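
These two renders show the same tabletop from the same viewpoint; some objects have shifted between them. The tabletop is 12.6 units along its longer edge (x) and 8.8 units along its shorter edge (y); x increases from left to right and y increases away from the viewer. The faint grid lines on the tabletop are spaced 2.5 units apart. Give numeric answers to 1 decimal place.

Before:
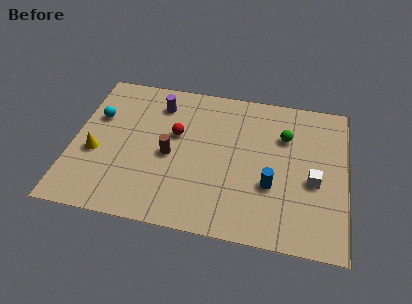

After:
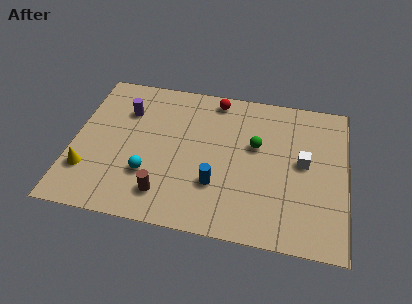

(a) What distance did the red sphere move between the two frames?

3.0

The red sphere moved from about (4.7, 5.3) to (6.4, 7.8), a distance of √(1.7² + 2.5²) ≈ 3.0.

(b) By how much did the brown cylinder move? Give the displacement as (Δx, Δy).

(-0.1, -2.3)

The brown cylinder was at about (4.5, 4.0) and moved to about (4.4, 1.7).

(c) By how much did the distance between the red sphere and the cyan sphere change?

+2.1

They were about 3.7 units apart before and 5.8 after — 2.1 units further apart.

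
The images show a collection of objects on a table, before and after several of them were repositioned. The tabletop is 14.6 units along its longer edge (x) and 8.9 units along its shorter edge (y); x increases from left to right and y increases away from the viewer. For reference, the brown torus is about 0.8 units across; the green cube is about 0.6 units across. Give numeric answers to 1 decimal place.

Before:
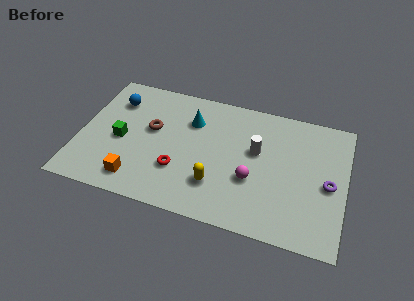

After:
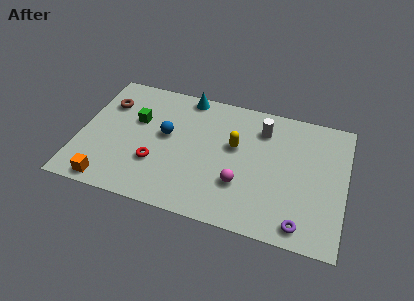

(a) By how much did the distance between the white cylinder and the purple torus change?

+2.1

They were about 4.2 units apart before and 6.3 after — 2.1 units further apart.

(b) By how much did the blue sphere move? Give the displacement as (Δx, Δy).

(3.0, -1.7)

The blue sphere was at about (1.7, 6.7) and moved to about (4.7, 5.0).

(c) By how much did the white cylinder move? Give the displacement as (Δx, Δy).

(0.2, 1.6)

The white cylinder was at about (9.7, 5.3) and moved to about (9.9, 6.9).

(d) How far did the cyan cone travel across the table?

1.7

From (6.0, 6.4) to (5.6, 8.1), the cyan cone covered √(0.4² + 1.7²) ≈ 1.7 units.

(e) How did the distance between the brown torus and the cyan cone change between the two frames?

+2.2

They were about 2.4 units apart before and 4.6 after — 2.2 units further apart.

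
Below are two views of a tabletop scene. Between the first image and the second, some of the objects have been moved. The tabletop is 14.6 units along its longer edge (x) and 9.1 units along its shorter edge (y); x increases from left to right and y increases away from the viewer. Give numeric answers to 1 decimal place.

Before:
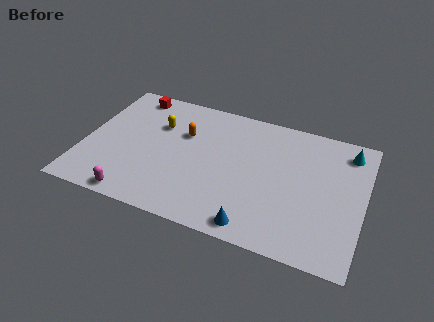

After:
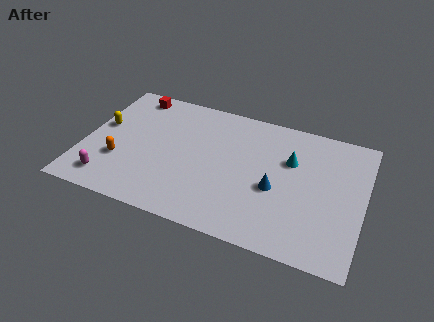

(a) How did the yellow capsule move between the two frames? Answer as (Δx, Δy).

(-2.9, -1.0)

The yellow capsule started near (3.7, 6.2) and ended near (0.8, 5.2).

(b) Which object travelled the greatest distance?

the orange capsule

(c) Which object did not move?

the red cube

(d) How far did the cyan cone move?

3.3

From (13.6, 7.6) to (10.7, 6.0), the cyan cone covered √(2.9² + 1.6²) ≈ 3.3 units.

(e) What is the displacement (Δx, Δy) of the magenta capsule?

(-1.5, 0.7)

The magenta capsule started near (3.1, 0.8) and ended near (1.6, 1.5).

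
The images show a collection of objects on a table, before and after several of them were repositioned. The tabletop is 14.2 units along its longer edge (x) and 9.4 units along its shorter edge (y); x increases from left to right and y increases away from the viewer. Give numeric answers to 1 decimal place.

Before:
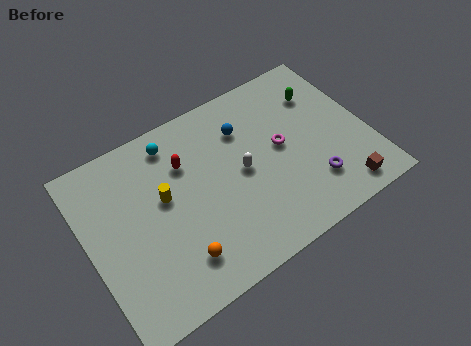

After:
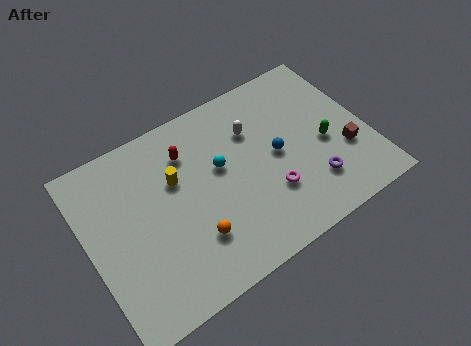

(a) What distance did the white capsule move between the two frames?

2.1

The white capsule moved from about (7.8, 4.7) to (8.7, 6.6), a distance of √(0.9² + 1.9²) ≈ 2.1.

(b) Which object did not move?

the purple torus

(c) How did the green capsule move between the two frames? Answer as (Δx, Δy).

(-0.3, -2.8)

The green capsule started near (12.3, 6.9) and ended near (12.0, 4.1).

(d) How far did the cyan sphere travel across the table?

3.2

The cyan sphere moved from about (4.8, 8.0) to (6.8, 5.5), a distance of √(2.0² + 2.5²) ≈ 3.2.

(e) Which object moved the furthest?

the cyan sphere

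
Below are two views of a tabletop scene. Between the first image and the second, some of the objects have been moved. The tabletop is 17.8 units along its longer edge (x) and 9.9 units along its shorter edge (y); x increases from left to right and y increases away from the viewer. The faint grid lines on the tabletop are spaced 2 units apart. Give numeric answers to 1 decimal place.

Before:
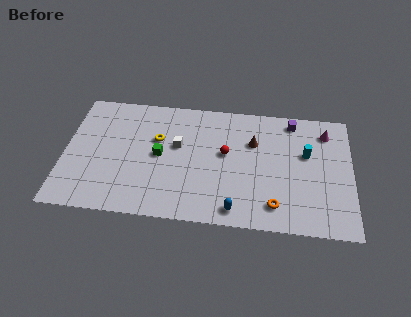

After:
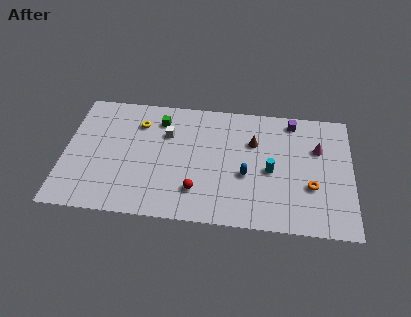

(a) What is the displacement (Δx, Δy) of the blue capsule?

(0.6, 2.8)

From the two frames, the blue capsule sits at roughly (10.7, 1.2) before and (11.3, 4.0) after.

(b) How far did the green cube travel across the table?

2.9

From (5.9, 5.0) to (5.8, 7.9), the green cube covered √(0.1² + 2.9²) ≈ 2.9 units.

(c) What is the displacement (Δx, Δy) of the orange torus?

(2.2, 1.7)

The orange torus started near (13.1, 1.8) and ended near (15.3, 3.5).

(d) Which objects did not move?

the brown cone and the purple cube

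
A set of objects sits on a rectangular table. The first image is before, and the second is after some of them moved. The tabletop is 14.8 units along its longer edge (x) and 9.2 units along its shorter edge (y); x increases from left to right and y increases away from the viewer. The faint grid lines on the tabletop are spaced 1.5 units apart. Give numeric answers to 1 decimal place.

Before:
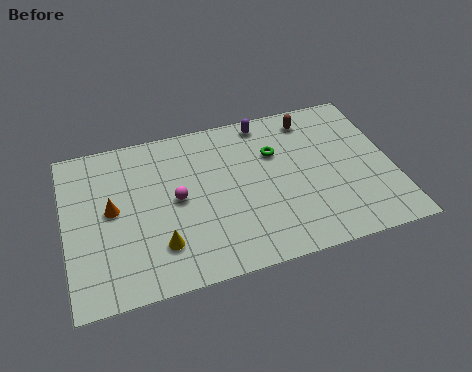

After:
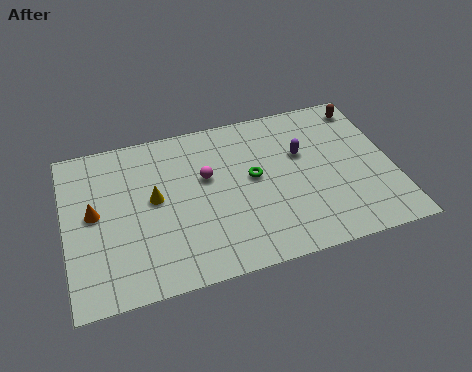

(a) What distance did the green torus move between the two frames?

1.6

The green torus moved from about (9.6, 6.2) to (8.5, 5.0), a distance of √(1.1² + 1.2²) ≈ 1.6.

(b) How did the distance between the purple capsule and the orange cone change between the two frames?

+1.6

They were about 7.9 units apart before and 9.5 after — 1.6 units further apart.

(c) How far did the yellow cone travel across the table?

2.7

From (4.1, 2.3) to (4.0, 5.0), the yellow cone covered √(0.1² + 2.7²) ≈ 2.7 units.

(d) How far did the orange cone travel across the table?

0.8

The orange cone was near (2.1, 4.9) before and (1.3, 4.9) after, so it travelled √(0.8² + 0.0²) ≈ 0.8 units.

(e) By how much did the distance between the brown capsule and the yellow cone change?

+1.2

Before: roughly 9.1 units apart; after: 10.3. That's 1.2 units further apart.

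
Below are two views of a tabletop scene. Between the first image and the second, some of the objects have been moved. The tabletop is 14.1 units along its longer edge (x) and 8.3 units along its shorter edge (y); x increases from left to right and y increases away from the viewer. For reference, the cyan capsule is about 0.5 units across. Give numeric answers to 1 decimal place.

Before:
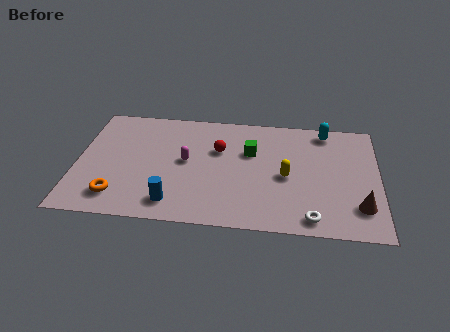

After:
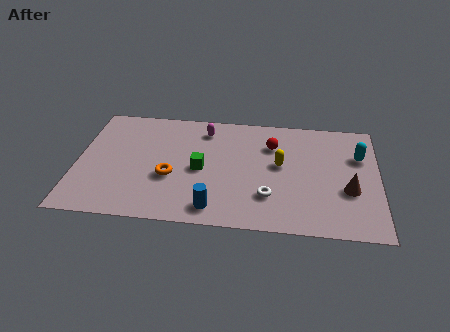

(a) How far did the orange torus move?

2.9

The orange torus moved from about (2.0, 1.6) to (4.4, 3.2), a distance of √(2.4² + 1.6²) ≈ 2.9.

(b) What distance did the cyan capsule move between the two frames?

2.3

The cyan capsule was near (11.6, 7.3) before and (13.2, 5.6) after, so it travelled √(1.6² + 1.7²) ≈ 2.3 units.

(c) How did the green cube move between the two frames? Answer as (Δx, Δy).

(-2.3, -1.5)

The green cube started near (8.1, 5.4) and ended near (5.8, 3.9).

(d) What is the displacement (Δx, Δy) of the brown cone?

(-0.5, 1.1)

The brown cone started near (13.2, 2.0) and ended near (12.7, 3.1).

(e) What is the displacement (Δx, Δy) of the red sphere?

(2.5, 0.6)

From the two frames, the red sphere sits at roughly (6.6, 5.4) before and (9.1, 6.0) after.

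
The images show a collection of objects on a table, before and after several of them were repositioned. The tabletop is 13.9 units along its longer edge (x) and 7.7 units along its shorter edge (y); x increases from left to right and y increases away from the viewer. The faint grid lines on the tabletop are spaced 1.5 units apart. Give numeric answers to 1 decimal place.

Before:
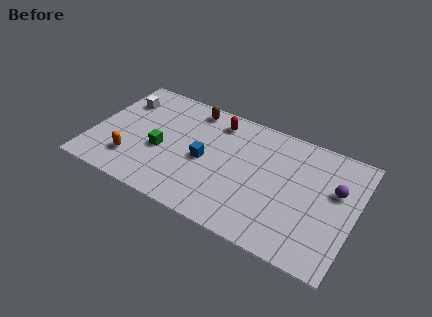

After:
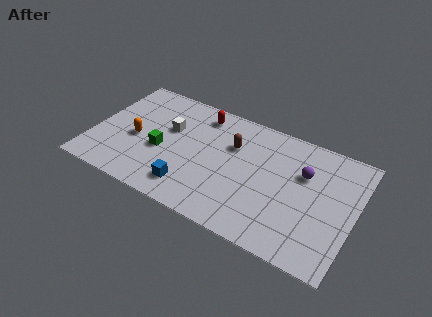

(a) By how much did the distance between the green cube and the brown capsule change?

+0.4

The distance was about 3.7 in the first image and 4.1 in the second, so they moved 0.4 units further apart.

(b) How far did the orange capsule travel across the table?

1.5

The orange capsule moved from about (2.3, 1.9) to (2.3, 3.4), a distance of √(0.0² + 1.5²) ≈ 1.5.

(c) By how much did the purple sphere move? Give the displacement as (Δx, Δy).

(-1.7, 0.3)

The purple sphere started near (12.8, 4.8) and ended near (11.1, 5.1).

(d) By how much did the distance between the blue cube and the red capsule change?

+2.2

They were about 2.8 units apart before and 5.0 after — 2.2 units further apart.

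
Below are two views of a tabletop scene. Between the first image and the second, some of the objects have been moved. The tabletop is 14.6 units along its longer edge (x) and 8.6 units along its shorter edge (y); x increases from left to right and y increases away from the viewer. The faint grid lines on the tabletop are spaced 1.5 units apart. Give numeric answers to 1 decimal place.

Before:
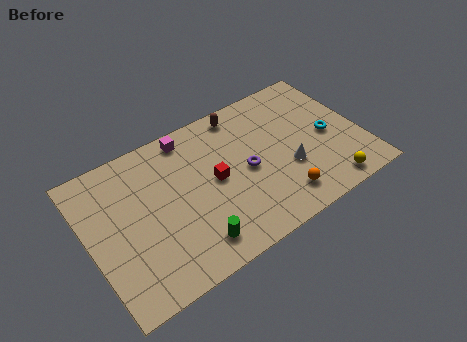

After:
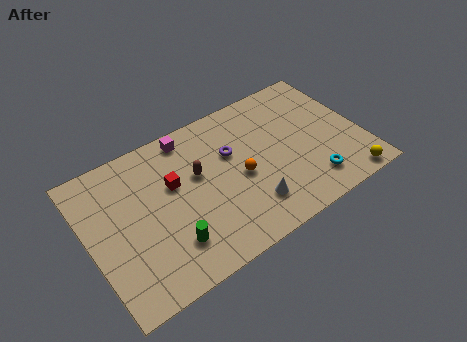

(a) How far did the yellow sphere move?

1.0

The yellow sphere moved from about (12.3, 1.0) to (13.3, 0.8), a distance of √(1.0² + 0.2²) ≈ 1.0.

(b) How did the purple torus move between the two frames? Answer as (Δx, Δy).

(-0.6, 1.4)

The purple torus was at about (8.4, 4.1) and moved to about (7.8, 5.5).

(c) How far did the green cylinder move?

1.3

The green cylinder was near (5.0, 1.5) before and (3.9, 2.1) after, so it travelled √(1.1² + 0.6²) ≈ 1.3 units.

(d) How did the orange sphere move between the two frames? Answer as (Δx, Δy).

(-1.8, 2.3)

The orange sphere started near (9.8, 1.6) and ended near (8.0, 3.9).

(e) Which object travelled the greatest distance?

the brown capsule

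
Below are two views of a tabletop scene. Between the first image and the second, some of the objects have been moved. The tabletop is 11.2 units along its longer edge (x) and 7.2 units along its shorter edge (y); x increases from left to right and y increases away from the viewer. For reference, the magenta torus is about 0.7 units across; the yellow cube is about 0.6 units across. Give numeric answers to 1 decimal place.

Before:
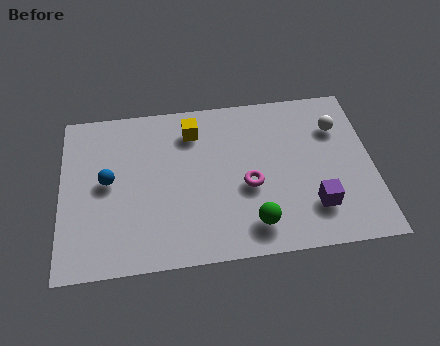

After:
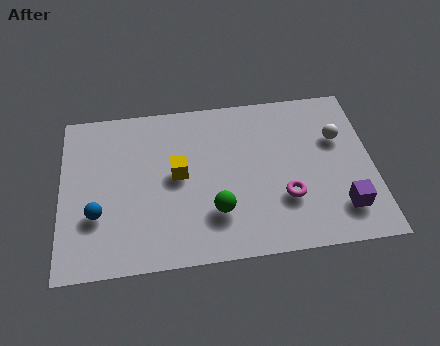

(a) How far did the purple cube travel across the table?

1.0

The purple cube was near (9.0, 1.8) before and (10.0, 1.6) after, so it travelled √(1.0² + 0.2²) ≈ 1.0 units.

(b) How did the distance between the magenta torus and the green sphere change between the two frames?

+0.8

Before: roughly 1.7 units apart; after: 2.5. That's 0.8 units further apart.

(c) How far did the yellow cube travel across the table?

2.0

The yellow cube moved from about (4.8, 5.7) to (4.2, 3.8), a distance of √(0.6² + 1.9²) ≈ 2.0.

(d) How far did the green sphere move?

1.5

From (6.8, 1.3) to (5.5, 2.0), the green sphere covered √(1.3² + 0.7²) ≈ 1.5 units.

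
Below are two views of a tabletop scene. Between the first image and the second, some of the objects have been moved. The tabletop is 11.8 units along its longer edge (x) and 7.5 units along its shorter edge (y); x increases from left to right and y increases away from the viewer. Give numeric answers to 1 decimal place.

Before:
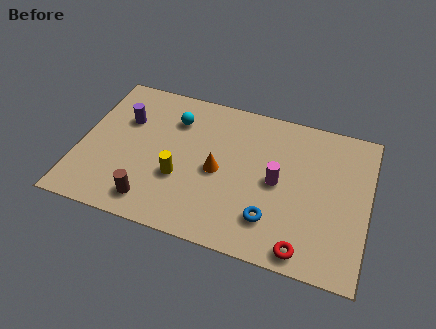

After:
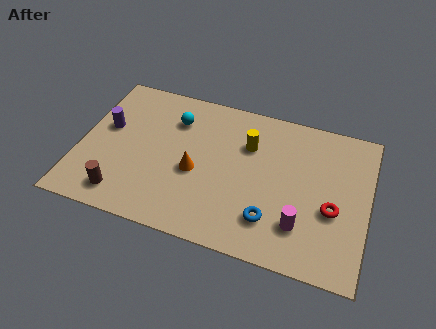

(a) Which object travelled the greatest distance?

the yellow cylinder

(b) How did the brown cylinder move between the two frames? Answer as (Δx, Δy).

(-1.2, 0.0)

The brown cylinder started near (3.2, 1.2) and ended near (2.0, 1.2).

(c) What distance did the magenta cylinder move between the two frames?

2.1

The magenta cylinder was near (8.1, 3.7) before and (9.2, 1.9) after, so it travelled √(1.1² + 1.8²) ≈ 2.1 units.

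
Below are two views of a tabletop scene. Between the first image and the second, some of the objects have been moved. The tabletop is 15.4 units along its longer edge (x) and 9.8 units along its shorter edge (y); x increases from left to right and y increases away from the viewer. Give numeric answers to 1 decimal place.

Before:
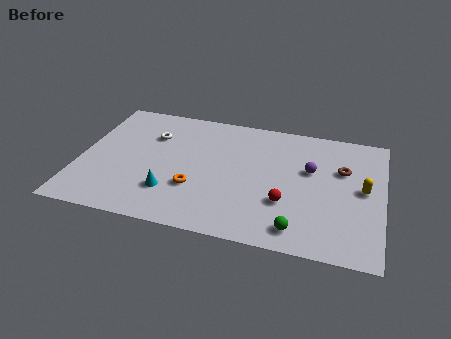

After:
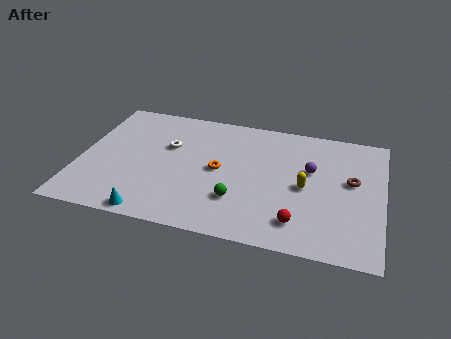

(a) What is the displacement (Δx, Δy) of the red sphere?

(0.7, -1.3)

From the two frames, the red sphere sits at roughly (10.6, 3.2) before and (11.3, 1.9) after.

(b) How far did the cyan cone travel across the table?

2.0

The cyan cone was near (4.8, 2.6) before and (4.0, 0.8) after, so it travelled √(0.8² + 1.8²) ≈ 2.0 units.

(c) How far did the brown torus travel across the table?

0.9

The brown torus moved from about (13.3, 6.4) to (13.8, 5.6), a distance of √(0.5² + 0.8²) ≈ 0.9.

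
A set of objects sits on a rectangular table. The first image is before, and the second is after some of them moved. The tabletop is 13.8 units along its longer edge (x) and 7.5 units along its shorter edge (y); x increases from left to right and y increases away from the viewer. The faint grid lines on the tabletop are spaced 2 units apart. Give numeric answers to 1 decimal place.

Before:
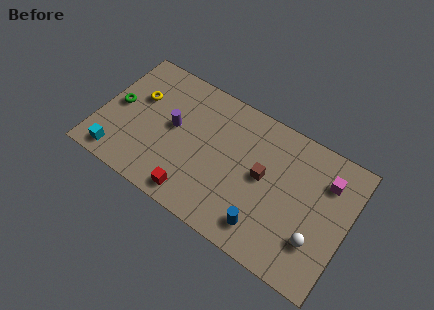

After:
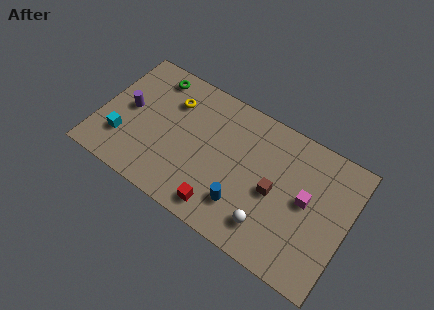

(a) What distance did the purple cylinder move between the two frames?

2.5

From (4.0, 4.1) to (1.5, 3.9), the purple cylinder covered √(2.5² + 0.2²) ≈ 2.5 units.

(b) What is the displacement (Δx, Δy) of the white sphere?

(-2.5, -0.6)

The white sphere was at about (12.3, 2.2) and moved to about (9.8, 1.6).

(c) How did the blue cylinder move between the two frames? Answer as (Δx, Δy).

(-1.3, 0.5)

The blue cylinder was at about (9.6, 1.4) and moved to about (8.3, 1.9).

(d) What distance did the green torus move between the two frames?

3.1

The green torus moved from about (0.9, 3.8) to (2.5, 6.4), a distance of √(1.6² + 2.6²) ≈ 3.1.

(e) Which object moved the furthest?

the green torus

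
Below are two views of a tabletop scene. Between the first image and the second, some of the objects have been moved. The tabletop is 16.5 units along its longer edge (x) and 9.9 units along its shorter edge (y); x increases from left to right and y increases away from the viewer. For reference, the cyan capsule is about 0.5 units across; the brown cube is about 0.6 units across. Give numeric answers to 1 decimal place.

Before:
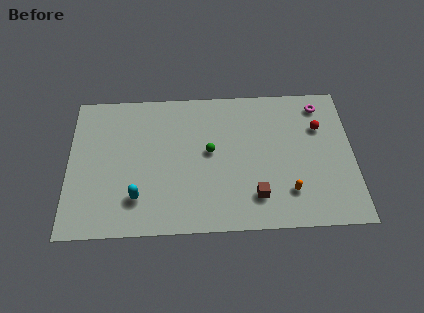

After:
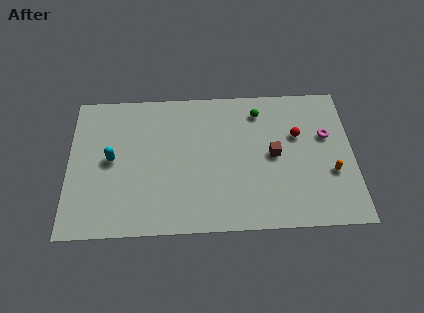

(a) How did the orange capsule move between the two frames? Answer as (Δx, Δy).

(2.5, 1.2)

The orange capsule started near (12.7, 2.4) and ended near (15.2, 3.6).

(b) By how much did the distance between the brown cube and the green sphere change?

-0.9

Before: roughly 4.1 units apart; after: 3.2. That's 0.9 units closer together.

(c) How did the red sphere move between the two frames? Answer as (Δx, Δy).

(-1.3, -0.5)

The red sphere started near (14.6, 6.8) and ended near (13.3, 6.3).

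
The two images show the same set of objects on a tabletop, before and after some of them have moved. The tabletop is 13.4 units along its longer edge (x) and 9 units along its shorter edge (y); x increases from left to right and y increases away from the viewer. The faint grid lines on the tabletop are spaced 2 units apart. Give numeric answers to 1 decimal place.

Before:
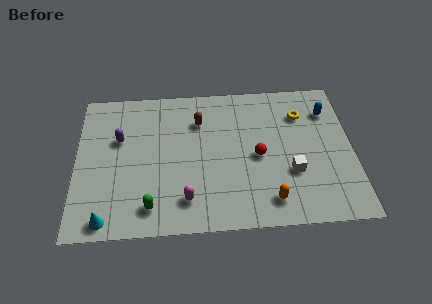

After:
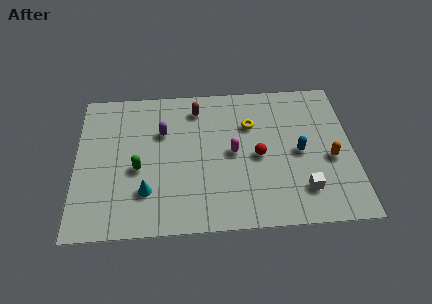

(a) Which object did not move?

the red sphere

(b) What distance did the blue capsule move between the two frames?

2.9

From (12.3, 6.8) to (10.8, 4.3), the blue capsule covered √(1.5² + 2.5²) ≈ 2.9 units.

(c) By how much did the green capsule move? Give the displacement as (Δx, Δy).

(-0.6, 2.3)

The green capsule started near (3.6, 1.5) and ended near (3.0, 3.8).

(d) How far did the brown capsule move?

0.8

From (6.0, 6.6) to (5.9, 7.4), the brown capsule covered √(0.1² + 0.8²) ≈ 0.8 units.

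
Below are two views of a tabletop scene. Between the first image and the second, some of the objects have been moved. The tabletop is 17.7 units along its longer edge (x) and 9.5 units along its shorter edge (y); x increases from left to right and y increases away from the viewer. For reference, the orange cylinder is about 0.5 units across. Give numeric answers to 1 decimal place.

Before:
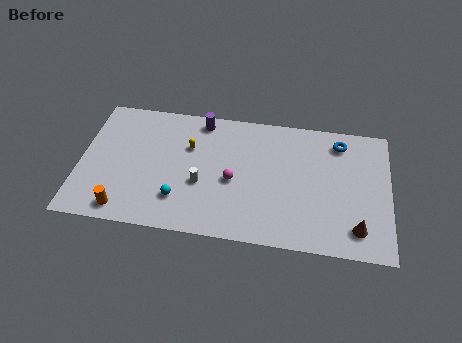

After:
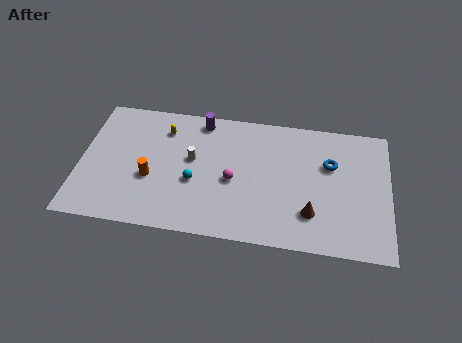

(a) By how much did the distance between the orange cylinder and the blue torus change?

-3.3

They were about 13.8 units apart before and 10.5 after — 3.3 units closer together.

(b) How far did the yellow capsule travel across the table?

1.9

From (6.2, 6.3) to (4.7, 7.4), the yellow capsule covered √(1.5² + 1.1²) ≈ 1.9 units.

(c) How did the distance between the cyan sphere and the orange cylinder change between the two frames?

-0.8

They were about 3.3 units apart before and 2.5 after — 0.8 units closer together.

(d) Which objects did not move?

the magenta sphere and the purple cylinder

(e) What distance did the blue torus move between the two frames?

1.8

The blue torus moved from about (14.8, 7.9) to (14.3, 6.2), a distance of √(0.5² + 1.7²) ≈ 1.8.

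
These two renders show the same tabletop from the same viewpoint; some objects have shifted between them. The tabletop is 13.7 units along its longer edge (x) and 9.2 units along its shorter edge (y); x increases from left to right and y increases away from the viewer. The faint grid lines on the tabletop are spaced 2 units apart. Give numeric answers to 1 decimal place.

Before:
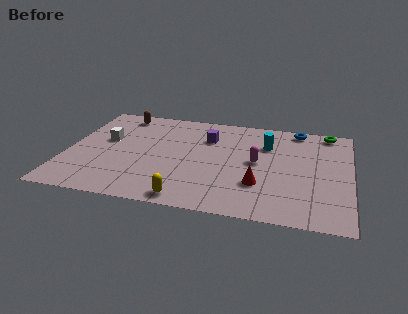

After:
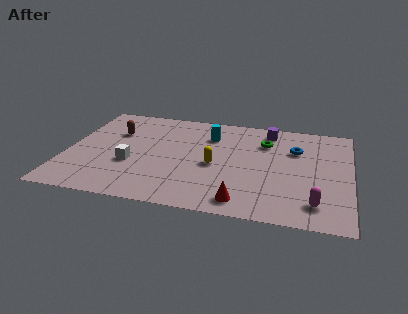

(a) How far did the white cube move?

2.4

The white cube was near (1.8, 5.4) before and (3.2, 3.4) after, so it travelled √(1.4² + 2.0²) ≈ 2.4 units.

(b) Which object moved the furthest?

the magenta capsule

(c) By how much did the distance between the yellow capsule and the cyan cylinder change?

-3.9

They were about 6.6 units apart before and 2.7 after — 3.9 units closer together.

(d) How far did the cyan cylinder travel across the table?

2.8

The cyan cylinder was near (9.6, 6.5) before and (6.8, 6.8) after, so it travelled √(2.8² + 0.3²) ≈ 2.8 units.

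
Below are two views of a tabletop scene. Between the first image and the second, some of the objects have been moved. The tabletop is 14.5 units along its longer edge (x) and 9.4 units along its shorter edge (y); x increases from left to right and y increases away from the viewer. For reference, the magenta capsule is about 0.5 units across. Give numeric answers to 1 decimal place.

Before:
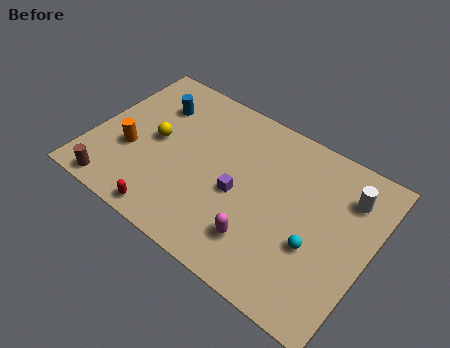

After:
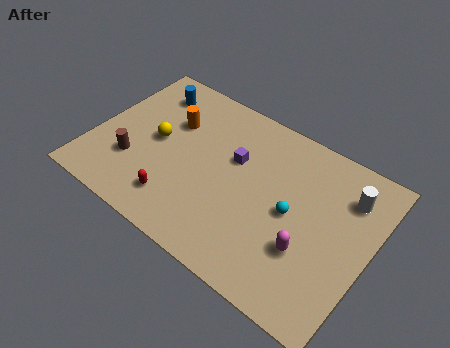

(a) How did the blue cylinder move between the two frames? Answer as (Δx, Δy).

(-0.5, 0.7)

From the two frames, the blue cylinder sits at roughly (2.7, 6.9) before and (2.2, 7.6) after.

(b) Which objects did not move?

the white cylinder and the yellow sphere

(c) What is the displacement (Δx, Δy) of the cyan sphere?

(-1.4, 1.1)

The cyan sphere started near (11.9, 3.5) and ended near (10.5, 4.6).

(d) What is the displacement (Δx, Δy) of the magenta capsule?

(2.3, 0.9)

The magenta capsule started near (9.3, 2.2) and ended near (11.6, 3.1).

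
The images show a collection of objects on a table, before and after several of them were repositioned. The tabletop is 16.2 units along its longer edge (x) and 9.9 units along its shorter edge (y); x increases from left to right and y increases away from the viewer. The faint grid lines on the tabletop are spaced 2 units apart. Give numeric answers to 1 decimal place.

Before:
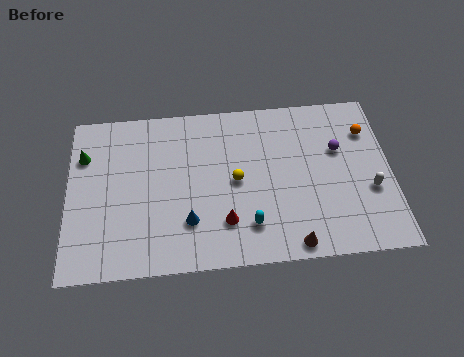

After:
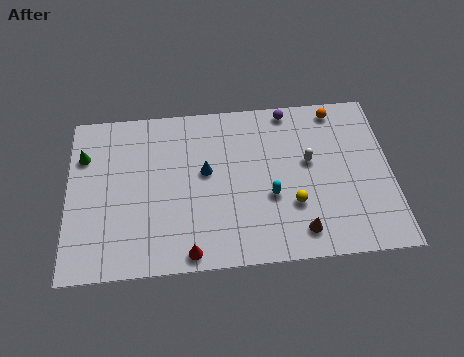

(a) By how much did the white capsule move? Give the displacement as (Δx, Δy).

(-3.0, 2.0)

The white capsule was at about (15.1, 3.7) and moved to about (12.1, 5.7).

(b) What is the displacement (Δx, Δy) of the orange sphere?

(-1.5, 1.5)

The orange sphere was at about (15.1, 7.3) and moved to about (13.6, 8.8).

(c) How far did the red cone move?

2.4

The red cone moved from about (7.8, 2.5) to (6.0, 0.9), a distance of √(1.8² + 1.6²) ≈ 2.4.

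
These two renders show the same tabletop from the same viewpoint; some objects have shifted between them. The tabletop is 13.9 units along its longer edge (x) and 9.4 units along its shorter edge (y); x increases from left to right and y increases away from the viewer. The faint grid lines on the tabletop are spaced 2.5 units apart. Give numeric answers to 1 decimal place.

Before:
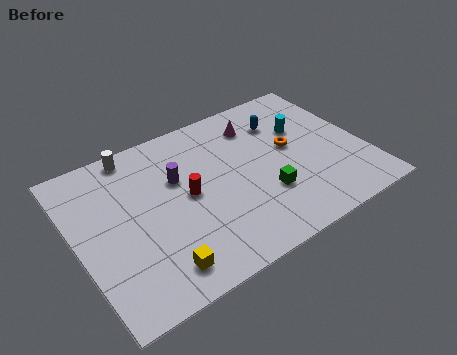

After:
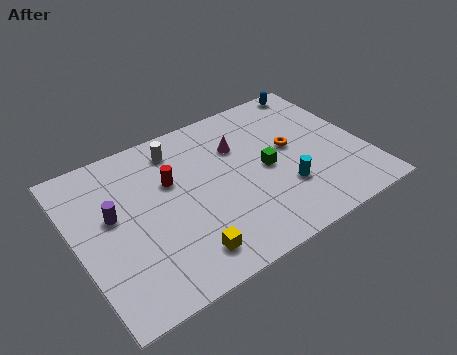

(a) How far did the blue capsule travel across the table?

2.6

The blue capsule moved from about (10.4, 7.0) to (12.5, 8.6), a distance of √(2.1² + 1.6²) ≈ 2.6.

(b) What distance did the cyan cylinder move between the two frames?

3.6

The cyan cylinder was near (11.3, 6.1) before and (9.7, 2.9) after, so it travelled √(1.6² + 3.2²) ≈ 3.6 units.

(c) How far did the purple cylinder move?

3.3

From (5.0, 6.0) to (1.8, 5.4), the purple cylinder covered √(3.2² + 0.6²) ≈ 3.3 units.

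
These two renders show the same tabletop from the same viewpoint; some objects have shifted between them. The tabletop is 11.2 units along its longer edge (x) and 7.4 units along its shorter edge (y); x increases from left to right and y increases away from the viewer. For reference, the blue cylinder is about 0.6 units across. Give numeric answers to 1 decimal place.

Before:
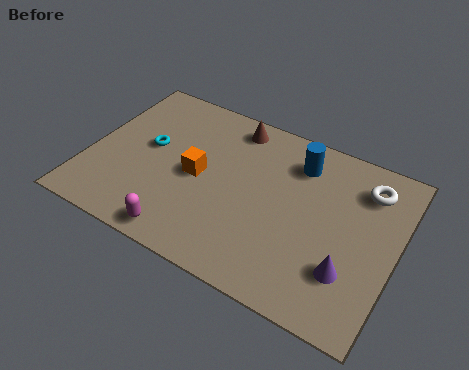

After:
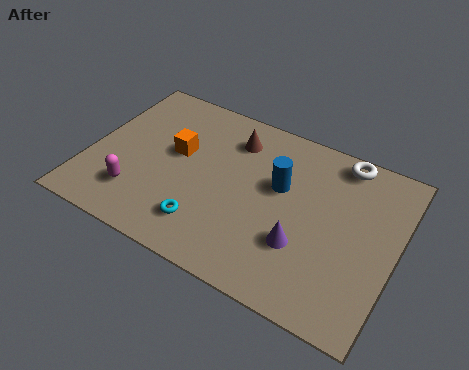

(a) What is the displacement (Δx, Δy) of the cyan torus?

(2.5, -2.5)

From the two frames, the cyan torus sits at roughly (2.1, 4.1) before and (4.6, 1.6) after.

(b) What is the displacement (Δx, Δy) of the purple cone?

(-1.7, 0.3)

The purple cone started near (9.7, 2.1) and ended near (8.0, 2.4).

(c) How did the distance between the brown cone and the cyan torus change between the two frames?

+0.6

The distance was about 3.6 in the first image and 4.2 in the second, so they moved 0.6 units further apart.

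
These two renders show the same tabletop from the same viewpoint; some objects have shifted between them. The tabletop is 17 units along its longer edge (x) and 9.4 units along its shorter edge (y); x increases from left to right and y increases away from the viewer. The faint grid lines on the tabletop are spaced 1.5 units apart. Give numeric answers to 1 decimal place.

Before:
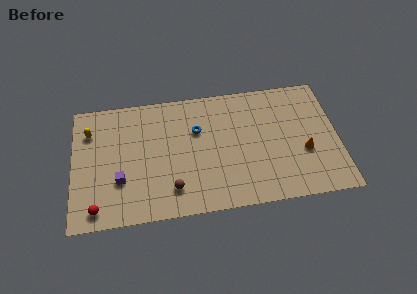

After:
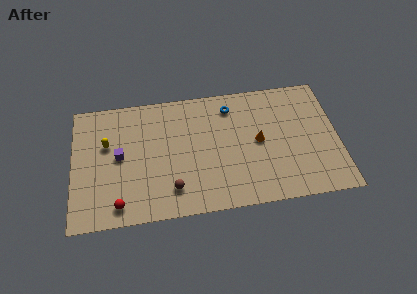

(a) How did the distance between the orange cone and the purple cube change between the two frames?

-2.9

Before: roughly 11.8 units apart; after: 8.9. That's 2.9 units closer together.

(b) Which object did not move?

the brown sphere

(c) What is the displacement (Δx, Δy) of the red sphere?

(1.4, 0.1)

The red sphere started near (1.5, 1.2) and ended near (2.9, 1.3).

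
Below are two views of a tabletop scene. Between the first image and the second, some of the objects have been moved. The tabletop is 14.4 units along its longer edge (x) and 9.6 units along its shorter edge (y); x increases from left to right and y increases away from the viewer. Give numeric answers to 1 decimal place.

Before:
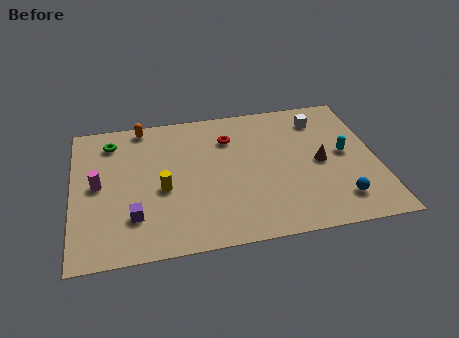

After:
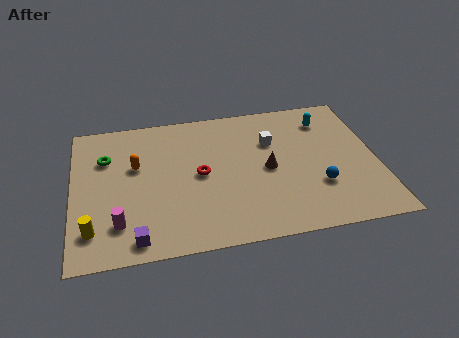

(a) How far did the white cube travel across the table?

2.7

The white cube moved from about (11.9, 7.7) to (9.5, 6.5), a distance of √(2.4² + 1.2²) ≈ 2.7.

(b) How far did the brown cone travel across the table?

2.5

From (11.7, 4.6) to (9.2, 4.6), the brown cone covered √(2.5² + 0.0²) ≈ 2.5 units.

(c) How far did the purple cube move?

1.4

The purple cube moved from about (2.8, 2.5) to (2.9, 1.1), a distance of √(0.1² + 1.4²) ≈ 1.4.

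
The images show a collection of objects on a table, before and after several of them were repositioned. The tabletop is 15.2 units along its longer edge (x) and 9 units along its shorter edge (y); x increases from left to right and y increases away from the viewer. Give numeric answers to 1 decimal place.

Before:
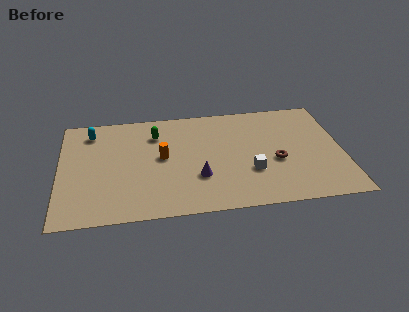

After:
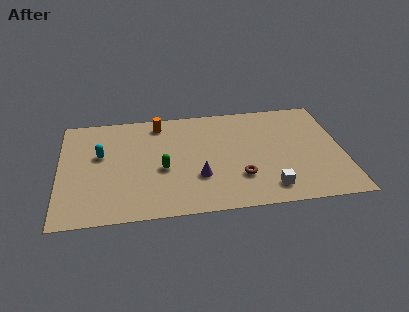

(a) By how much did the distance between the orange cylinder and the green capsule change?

+1.9

They were about 2.0 units apart before and 3.9 after — 1.9 units further apart.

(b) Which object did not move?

the purple cone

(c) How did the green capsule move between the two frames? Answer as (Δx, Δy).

(0.3, -3.0)

From the two frames, the green capsule sits at roughly (5.2, 6.8) before and (5.5, 3.8) after.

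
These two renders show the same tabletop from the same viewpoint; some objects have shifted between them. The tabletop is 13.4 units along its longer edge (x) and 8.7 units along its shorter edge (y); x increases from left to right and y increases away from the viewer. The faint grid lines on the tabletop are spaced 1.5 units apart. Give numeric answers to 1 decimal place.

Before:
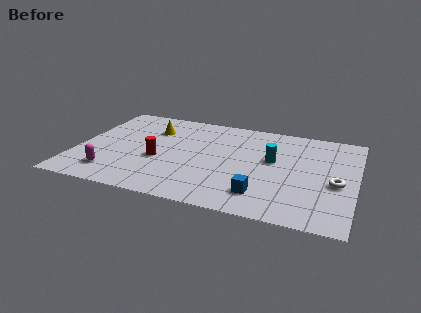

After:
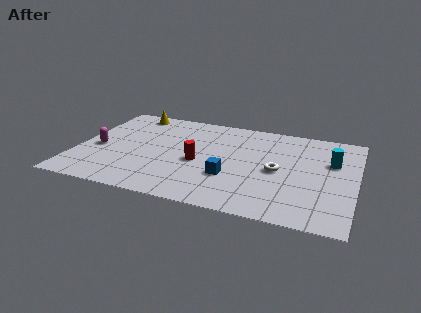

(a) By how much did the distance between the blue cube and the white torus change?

-1.4

The distance was about 3.9 in the first image and 2.5 in the second, so they moved 1.4 units closer together.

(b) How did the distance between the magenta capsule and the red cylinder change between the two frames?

+2.1

The distance was about 2.8 in the first image and 4.9 in the second, so they moved 2.1 units further apart.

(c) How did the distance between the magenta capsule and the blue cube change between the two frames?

-0.6

They were about 7.2 units apart before and 6.6 after — 0.6 units closer together.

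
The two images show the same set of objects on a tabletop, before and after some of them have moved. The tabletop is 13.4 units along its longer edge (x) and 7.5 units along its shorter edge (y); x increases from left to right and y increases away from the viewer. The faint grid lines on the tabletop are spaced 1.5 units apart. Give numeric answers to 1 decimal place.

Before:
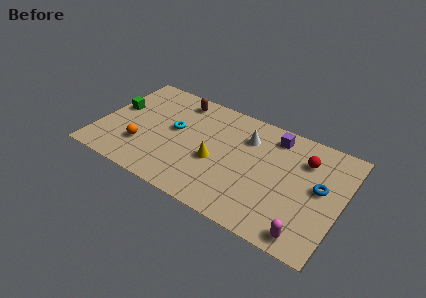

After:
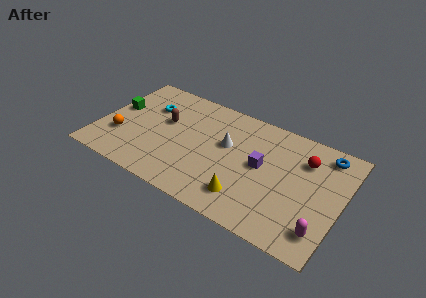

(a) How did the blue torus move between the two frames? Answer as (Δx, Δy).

(0.0, 2.3)

The blue torus started near (12.2, 4.1) and ended near (12.2, 6.4).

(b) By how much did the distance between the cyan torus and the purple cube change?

+0.9

They were about 5.7 units apart before and 6.6 after — 0.9 units further apart.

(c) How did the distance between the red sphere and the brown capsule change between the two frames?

+0.5

Before: roughly 7.3 units apart; after: 7.8. That's 0.5 units further apart.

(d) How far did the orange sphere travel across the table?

1.3

The orange sphere was near (2.6, 2.2) before and (1.3, 2.4) after, so it travelled √(1.3² + 0.2²) ≈ 1.3 units.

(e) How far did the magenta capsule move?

0.9

The magenta capsule was near (11.9, 0.9) before and (12.6, 1.5) after, so it travelled √(0.7² + 0.6²) ≈ 0.9 units.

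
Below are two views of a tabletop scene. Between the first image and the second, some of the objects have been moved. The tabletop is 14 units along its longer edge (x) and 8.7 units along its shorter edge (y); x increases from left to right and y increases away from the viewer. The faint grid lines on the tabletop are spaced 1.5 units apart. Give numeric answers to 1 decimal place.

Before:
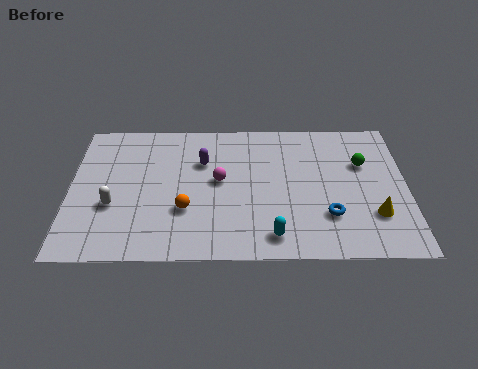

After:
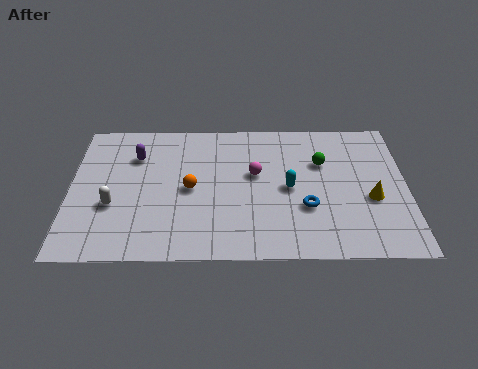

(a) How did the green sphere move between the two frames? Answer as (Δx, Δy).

(-1.7, 0.1)

From the two frames, the green sphere sits at roughly (12.2, 5.7) before and (10.5, 5.8) after.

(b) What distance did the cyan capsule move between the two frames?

3.0

The cyan capsule moved from about (8.4, 1.3) to (9.1, 4.2), a distance of √(0.7² + 2.9²) ≈ 3.0.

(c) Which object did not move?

the white capsule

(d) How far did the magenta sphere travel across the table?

1.6

The magenta sphere moved from about (6.2, 4.7) to (7.7, 5.1), a distance of √(1.5² + 0.4²) ≈ 1.6.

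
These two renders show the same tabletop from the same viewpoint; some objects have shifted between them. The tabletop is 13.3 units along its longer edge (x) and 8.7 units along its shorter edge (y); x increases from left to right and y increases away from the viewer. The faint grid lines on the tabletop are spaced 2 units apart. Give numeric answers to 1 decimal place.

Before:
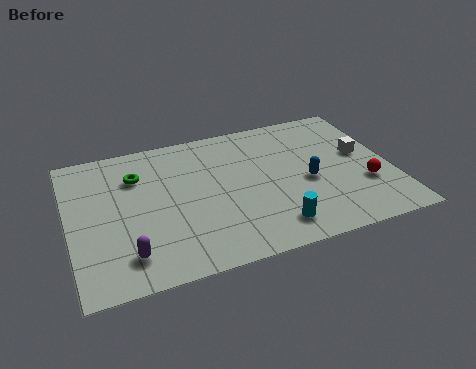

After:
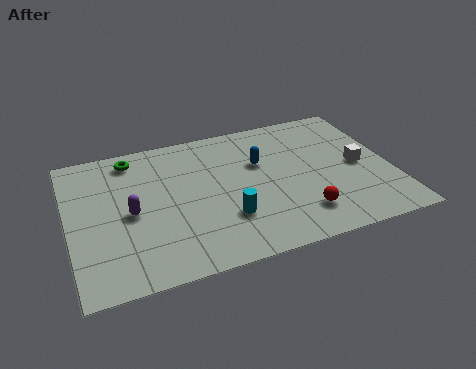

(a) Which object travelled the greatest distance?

the red sphere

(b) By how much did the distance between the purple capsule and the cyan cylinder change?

-1.8

Before: roughly 5.9 units apart; after: 4.1. That's 1.8 units closer together.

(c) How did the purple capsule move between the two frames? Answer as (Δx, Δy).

(0.3, 2.4)

From the two frames, the purple capsule sits at roughly (2.2, 1.7) before and (2.5, 4.1) after.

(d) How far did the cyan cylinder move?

2.1

The cyan cylinder was near (8.1, 1.5) before and (6.3, 2.6) after, so it travelled √(1.8² + 1.1²) ≈ 2.1 units.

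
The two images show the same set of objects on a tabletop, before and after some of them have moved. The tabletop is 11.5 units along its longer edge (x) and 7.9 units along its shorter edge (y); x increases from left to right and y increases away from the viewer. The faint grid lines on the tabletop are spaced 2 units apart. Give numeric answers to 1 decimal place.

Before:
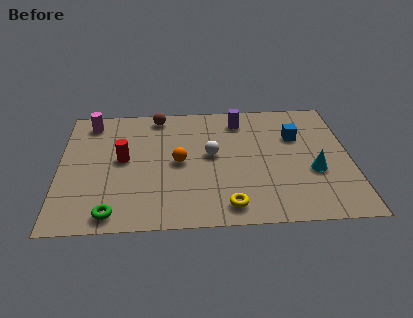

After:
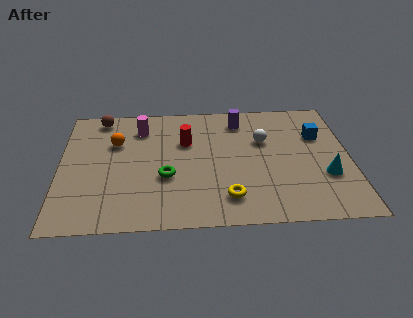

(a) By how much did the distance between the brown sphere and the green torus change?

-1.6

Before: roughly 6.4 units apart; after: 4.8. That's 1.6 units closer together.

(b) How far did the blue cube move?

0.9

From (9.4, 5.3) to (10.3, 5.3), the blue cube covered √(0.9² + 0.0²) ≈ 0.9 units.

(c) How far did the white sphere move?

2.2

From (6.0, 4.3) to (8.1, 5.1), the white sphere covered √(2.1² + 0.8²) ≈ 2.2 units.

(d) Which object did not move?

the purple cylinder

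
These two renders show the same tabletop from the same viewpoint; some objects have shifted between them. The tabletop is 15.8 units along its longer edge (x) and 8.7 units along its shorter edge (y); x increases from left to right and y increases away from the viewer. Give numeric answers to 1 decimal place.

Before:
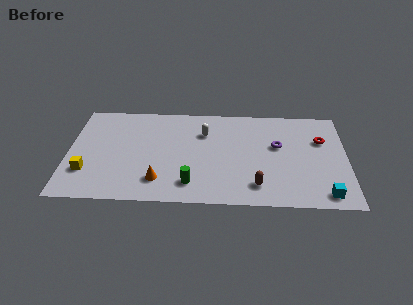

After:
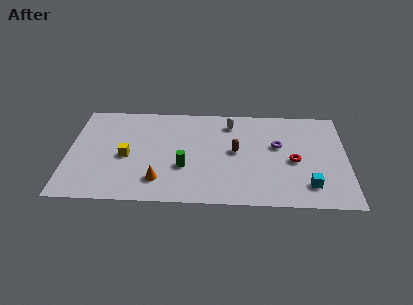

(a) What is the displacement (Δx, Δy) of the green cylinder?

(-0.4, 1.4)

The green cylinder was at about (7.0, 1.7) and moved to about (6.6, 3.1).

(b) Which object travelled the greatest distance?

the brown capsule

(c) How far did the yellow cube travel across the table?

2.6

The yellow cube was near (1.1, 2.5) before and (3.3, 3.9) after, so it travelled √(2.2² + 1.4²) ≈ 2.6 units.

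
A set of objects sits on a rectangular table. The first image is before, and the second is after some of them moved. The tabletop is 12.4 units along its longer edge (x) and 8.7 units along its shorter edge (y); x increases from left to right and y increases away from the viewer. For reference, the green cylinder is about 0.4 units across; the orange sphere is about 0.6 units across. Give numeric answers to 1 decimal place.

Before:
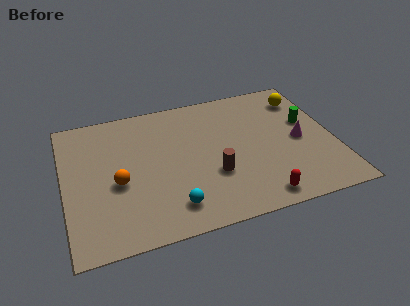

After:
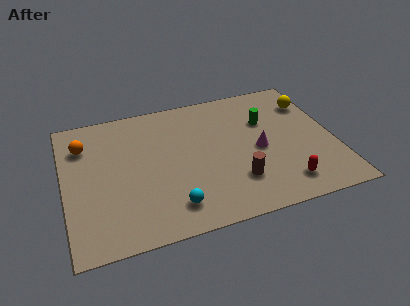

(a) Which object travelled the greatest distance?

the orange sphere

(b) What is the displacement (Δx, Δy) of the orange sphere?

(-1.4, 2.8)

The orange sphere started near (2.4, 3.7) and ended near (1.0, 6.5).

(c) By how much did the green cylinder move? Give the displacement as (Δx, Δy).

(-1.9, 0.6)

The green cylinder started near (11.3, 5.2) and ended near (9.4, 5.8).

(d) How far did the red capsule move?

1.3

The red capsule was near (8.6, 1.0) before and (9.8, 1.5) after, so it travelled √(1.2² + 0.5²) ≈ 1.3 units.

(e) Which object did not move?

the cyan sphere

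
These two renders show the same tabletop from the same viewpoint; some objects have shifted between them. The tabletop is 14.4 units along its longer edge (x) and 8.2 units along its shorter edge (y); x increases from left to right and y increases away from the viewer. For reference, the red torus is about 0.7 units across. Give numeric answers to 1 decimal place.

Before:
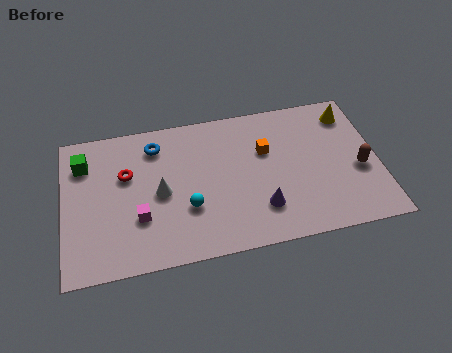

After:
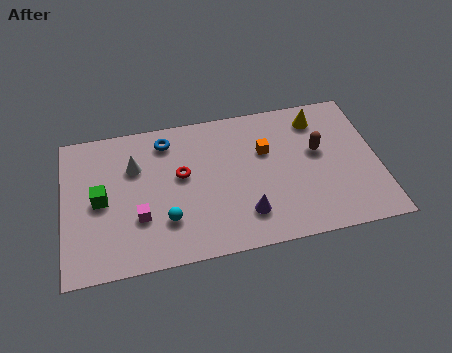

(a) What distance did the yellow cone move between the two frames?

1.5

From (13.3, 6.7) to (11.8, 6.7), the yellow cone covered √(1.5² + 0.0²) ≈ 1.5 units.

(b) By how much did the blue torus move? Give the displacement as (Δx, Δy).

(0.5, 0.2)

From the two frames, the blue torus sits at roughly (4.3, 6.6) before and (4.8, 6.8) after.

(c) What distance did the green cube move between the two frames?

2.3

From (1.0, 6.2) to (1.7, 4.0), the green cube covered √(0.7² + 2.2²) ≈ 2.3 units.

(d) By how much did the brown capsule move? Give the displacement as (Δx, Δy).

(-1.8, 1.4)

The brown capsule was at about (13.5, 3.4) and moved to about (11.7, 4.8).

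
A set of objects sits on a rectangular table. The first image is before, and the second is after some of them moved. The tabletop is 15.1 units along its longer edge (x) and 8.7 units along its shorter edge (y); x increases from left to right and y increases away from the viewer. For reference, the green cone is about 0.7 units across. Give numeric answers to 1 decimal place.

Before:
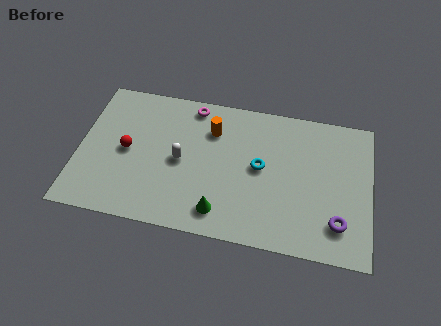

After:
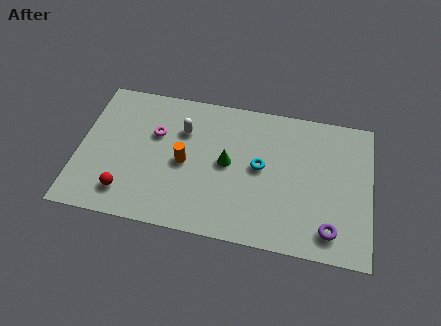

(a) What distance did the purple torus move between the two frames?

0.6

The purple torus was near (13.5, 2.0) before and (13.1, 1.5) after, so it travelled √(0.4² + 0.5²) ≈ 0.6 units.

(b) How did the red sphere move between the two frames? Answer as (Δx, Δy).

(0.1, -2.6)

From the two frames, the red sphere sits at roughly (2.5, 4.3) before and (2.6, 1.7) after.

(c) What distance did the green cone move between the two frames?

3.0

From (7.5, 1.5) to (7.7, 4.5), the green cone covered √(0.2² + 3.0²) ≈ 3.0 units.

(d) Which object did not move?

the cyan torus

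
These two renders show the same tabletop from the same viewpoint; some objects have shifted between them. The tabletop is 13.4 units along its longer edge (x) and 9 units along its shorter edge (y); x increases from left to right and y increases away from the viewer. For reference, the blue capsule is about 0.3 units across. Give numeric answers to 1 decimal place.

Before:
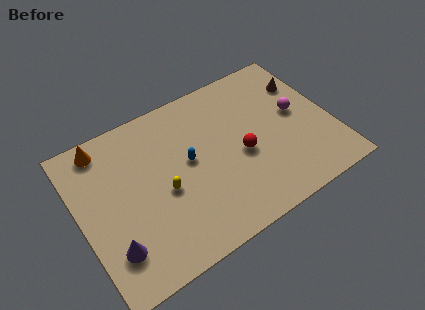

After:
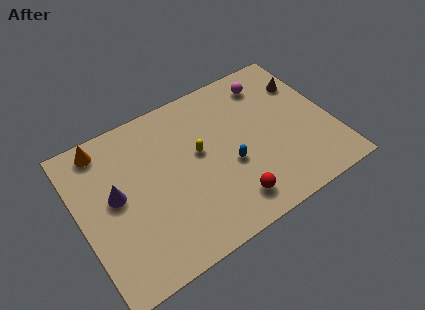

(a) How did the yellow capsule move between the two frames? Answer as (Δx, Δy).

(2.1, 1.2)

The yellow capsule started near (4.3, 3.9) and ended near (6.4, 5.1).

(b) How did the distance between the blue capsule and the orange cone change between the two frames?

+2.4

Before: roughly 5.1 units apart; after: 7.5. That's 2.4 units further apart.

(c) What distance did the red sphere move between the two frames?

2.5

From (8.5, 3.9) to (7.5, 1.6), the red sphere covered √(1.0² + 2.3²) ≈ 2.5 units.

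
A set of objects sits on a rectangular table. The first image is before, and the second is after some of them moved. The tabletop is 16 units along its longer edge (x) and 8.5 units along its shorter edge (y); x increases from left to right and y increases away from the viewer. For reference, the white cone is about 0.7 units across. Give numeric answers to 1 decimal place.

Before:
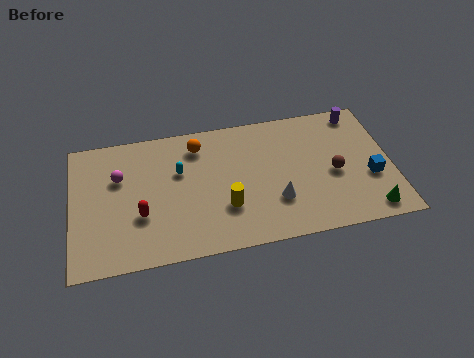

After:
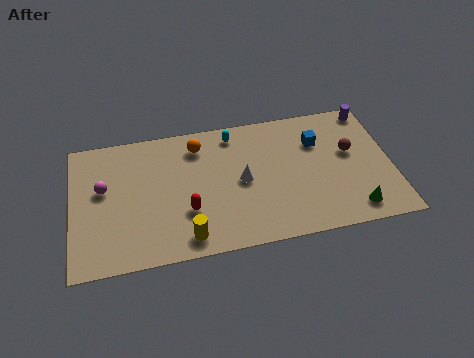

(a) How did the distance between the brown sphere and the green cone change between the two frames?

+0.6

The distance was about 3.1 in the first image and 3.7 in the second, so they moved 0.6 units further apart.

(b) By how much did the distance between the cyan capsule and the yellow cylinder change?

+3.1

They were about 3.5 units apart before and 6.6 after — 3.1 units further apart.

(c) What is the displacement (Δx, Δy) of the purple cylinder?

(0.6, 0.1)

From the two frames, the purple cylinder sits at roughly (14.6, 7.5) before and (15.2, 7.6) after.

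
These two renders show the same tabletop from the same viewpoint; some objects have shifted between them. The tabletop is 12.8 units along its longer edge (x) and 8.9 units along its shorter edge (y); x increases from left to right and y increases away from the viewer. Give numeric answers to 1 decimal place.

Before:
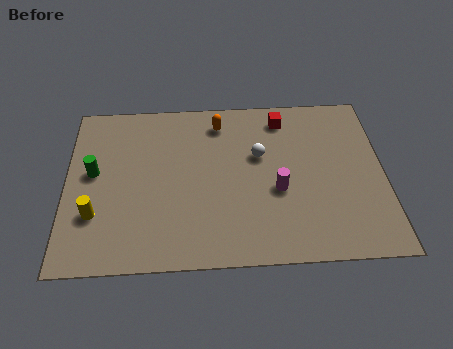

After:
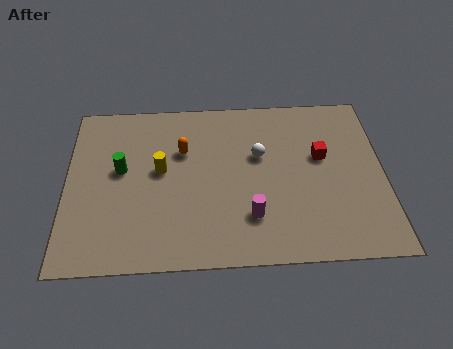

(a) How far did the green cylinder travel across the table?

1.1

The green cylinder was near (1.1, 4.9) before and (2.2, 5.0) after, so it travelled √(1.1² + 0.1²) ≈ 1.1 units.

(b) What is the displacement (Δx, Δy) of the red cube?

(1.5, -2.2)

The red cube was at about (8.8, 7.5) and moved to about (10.3, 5.3).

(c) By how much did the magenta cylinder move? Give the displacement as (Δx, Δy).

(-1.1, -1.3)

The magenta cylinder started near (8.5, 3.6) and ended near (7.4, 2.3).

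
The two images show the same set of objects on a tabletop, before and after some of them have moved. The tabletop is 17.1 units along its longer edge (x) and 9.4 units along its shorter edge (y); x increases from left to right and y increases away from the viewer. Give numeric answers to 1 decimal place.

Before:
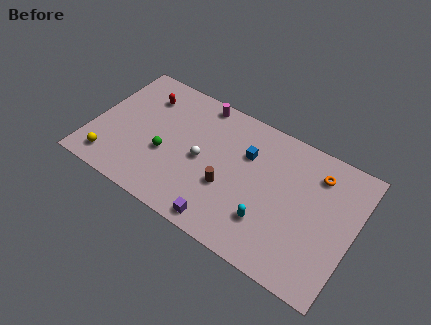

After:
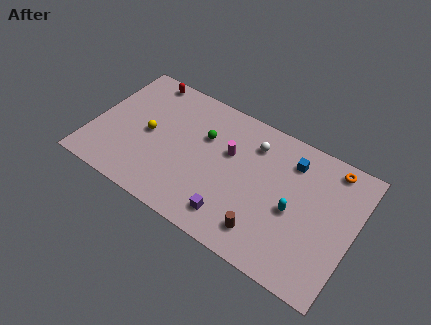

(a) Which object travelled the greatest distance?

the white sphere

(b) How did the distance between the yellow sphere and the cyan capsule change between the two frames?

-0.7

They were about 10.4 units apart before and 9.7 after — 0.7 units closer together.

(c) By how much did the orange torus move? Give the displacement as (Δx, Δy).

(0.8, 0.9)

The orange torus was at about (14.4, 7.4) and moved to about (15.2, 8.3).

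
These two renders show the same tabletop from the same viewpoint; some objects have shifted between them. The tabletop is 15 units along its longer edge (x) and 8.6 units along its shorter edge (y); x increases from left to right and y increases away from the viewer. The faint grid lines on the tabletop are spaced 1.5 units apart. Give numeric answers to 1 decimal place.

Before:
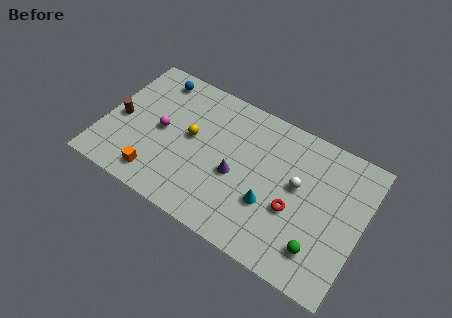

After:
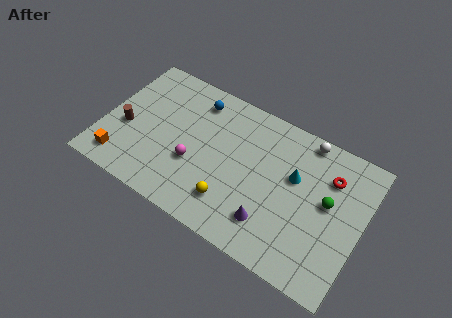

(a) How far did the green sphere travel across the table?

2.9

The green sphere moved from about (12.9, 1.9) to (13.0, 4.8), a distance of √(0.1² + 2.9²) ≈ 2.9.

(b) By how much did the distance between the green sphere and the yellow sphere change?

-2.5

Before: roughly 8.4 units apart; after: 5.9. That's 2.5 units closer together.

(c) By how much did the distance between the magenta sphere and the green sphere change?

-2.1

The distance was about 9.9 in the first image and 7.8 in the second, so they moved 2.1 units closer together.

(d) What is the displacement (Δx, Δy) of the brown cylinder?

(0.4, -0.4)

From the two frames, the brown cylinder sits at roughly (0.9, 3.9) before and (1.3, 3.5) after.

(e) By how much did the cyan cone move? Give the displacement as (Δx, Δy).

(1.1, 2.3)

The cyan cone was at about (9.9, 3.0) and moved to about (11.0, 5.3).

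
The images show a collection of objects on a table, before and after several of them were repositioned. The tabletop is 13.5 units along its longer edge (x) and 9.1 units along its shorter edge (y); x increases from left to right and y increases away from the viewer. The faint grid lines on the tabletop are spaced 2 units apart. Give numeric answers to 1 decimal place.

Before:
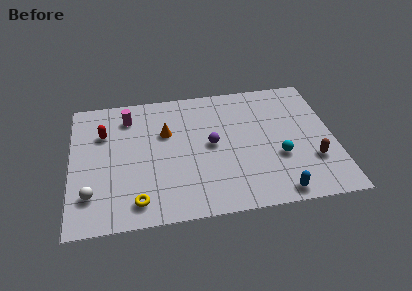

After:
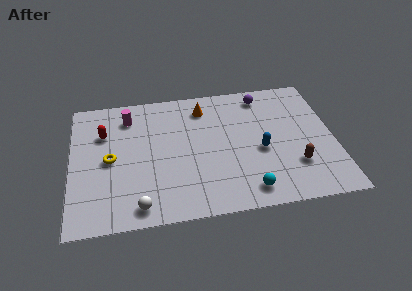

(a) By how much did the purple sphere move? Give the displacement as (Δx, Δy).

(2.8, 3.1)

The purple sphere started near (7.2, 4.7) and ended near (10.0, 7.8).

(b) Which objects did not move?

the magenta cylinder and the red capsule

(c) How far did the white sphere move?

2.6

The white sphere was near (1.0, 2.2) before and (3.4, 1.1) after, so it travelled √(2.4² + 1.1²) ≈ 2.6 units.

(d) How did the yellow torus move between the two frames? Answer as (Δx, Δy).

(-1.3, 3.0)

The yellow torus started near (3.3, 1.4) and ended near (2.0, 4.4).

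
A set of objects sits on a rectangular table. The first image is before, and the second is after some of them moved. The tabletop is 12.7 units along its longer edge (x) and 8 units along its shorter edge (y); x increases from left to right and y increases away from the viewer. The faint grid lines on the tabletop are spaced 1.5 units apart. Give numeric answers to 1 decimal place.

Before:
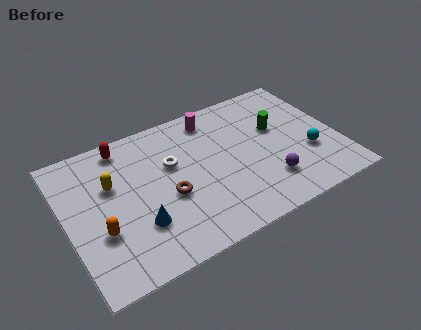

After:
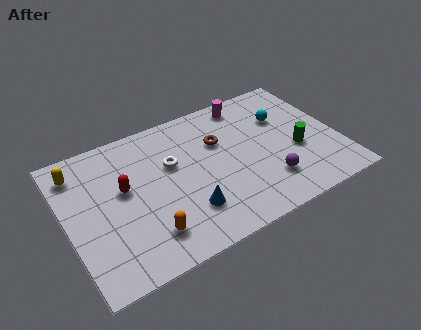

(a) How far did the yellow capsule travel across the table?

2.0

From (2.2, 5.1) to (0.8, 6.5), the yellow capsule covered √(1.4² + 1.4²) ≈ 2.0 units.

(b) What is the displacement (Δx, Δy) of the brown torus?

(2.7, 2.0)

From the two frames, the brown torus sits at roughly (4.6, 3.3) before and (7.3, 5.3) after.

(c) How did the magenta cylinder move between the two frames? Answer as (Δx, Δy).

(1.7, 0.2)

The magenta cylinder started near (7.2, 6.8) and ended near (8.9, 7.0).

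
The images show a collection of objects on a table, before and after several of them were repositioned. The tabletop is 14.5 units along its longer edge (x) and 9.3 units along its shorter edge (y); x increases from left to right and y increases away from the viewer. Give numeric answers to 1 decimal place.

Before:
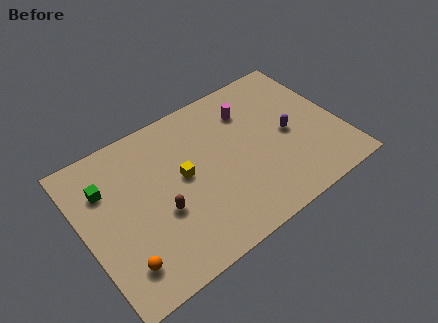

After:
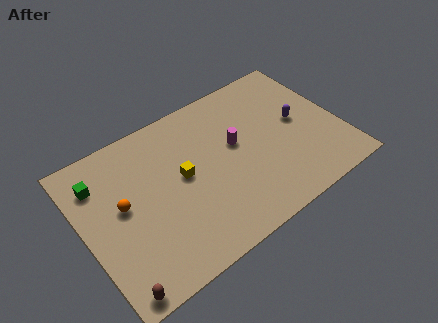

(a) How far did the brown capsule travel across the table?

4.2

From (4.1, 3.6) to (1.0, 0.8), the brown capsule covered √(3.1² + 2.8²) ≈ 4.2 units.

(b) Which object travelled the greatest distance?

the brown capsule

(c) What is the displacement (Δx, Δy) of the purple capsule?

(0.7, 0.5)

The purple capsule started near (11.6, 4.4) and ended near (12.3, 4.9).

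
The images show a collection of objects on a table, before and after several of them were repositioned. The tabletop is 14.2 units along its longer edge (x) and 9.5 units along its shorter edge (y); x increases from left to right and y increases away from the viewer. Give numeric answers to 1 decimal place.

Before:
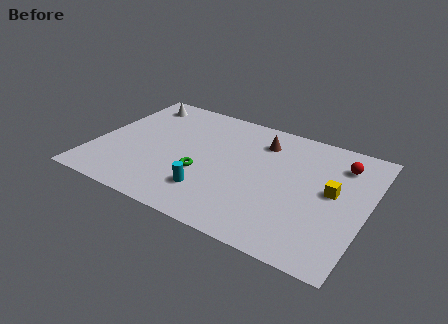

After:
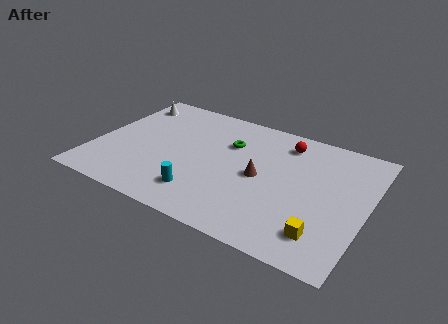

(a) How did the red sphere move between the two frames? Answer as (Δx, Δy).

(-3.0, 0.4)

The red sphere was at about (12.6, 7.4) and moved to about (9.6, 7.8).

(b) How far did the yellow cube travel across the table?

3.2

From (12.4, 5.1) to (12.3, 1.9), the yellow cube covered √(0.1² + 3.2²) ≈ 3.2 units.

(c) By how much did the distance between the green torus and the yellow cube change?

+0.4

Before: roughly 6.8 units apart; after: 7.2. That's 0.4 units further apart.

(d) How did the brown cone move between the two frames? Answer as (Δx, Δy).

(0.3, -2.8)

From the two frames, the brown cone sits at roughly (8.4, 7.4) before and (8.7, 4.6) after.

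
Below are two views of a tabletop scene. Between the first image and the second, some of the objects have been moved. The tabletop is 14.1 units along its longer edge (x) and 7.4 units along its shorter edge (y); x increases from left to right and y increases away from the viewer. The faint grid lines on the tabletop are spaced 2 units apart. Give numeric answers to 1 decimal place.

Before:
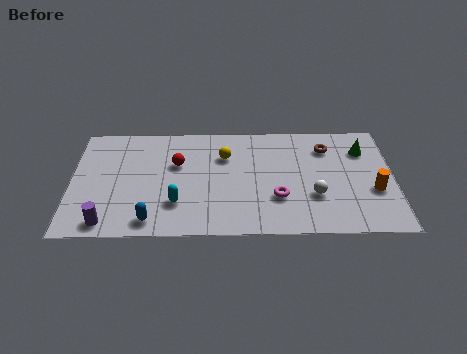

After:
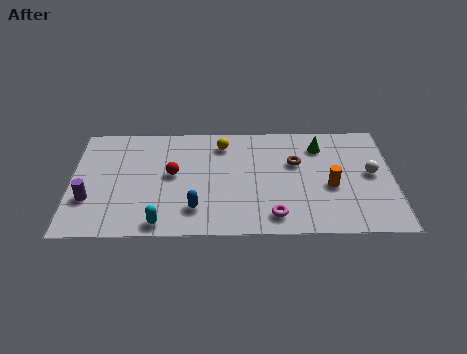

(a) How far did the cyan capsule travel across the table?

1.5

The cyan capsule was near (4.6, 2.1) before and (3.9, 0.8) after, so it travelled √(0.7² + 1.3²) ≈ 1.5 units.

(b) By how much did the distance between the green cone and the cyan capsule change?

-0.3

The distance was about 8.9 in the first image and 8.6 in the second, so they moved 0.3 units closer together.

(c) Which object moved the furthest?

the white sphere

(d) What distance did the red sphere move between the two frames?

0.7

The red sphere was near (4.6, 4.7) before and (4.4, 4.0) after, so it travelled √(0.2² + 0.7²) ≈ 0.7 units.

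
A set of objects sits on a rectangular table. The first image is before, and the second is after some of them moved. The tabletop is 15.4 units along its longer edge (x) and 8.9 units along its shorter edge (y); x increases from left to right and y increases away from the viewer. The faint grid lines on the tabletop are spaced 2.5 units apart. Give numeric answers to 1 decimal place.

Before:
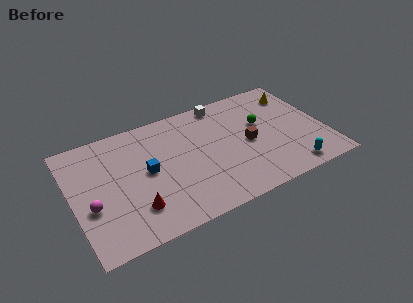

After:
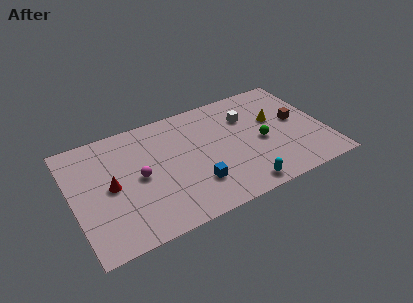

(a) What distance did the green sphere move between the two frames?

1.4

From (11.7, 5.4) to (11.5, 4.0), the green sphere covered √(0.2² + 1.4²) ≈ 1.4 units.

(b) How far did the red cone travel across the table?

2.5

The red cone moved from about (3.5, 2.2) to (2.3, 4.4), a distance of √(1.2² + 2.2²) ≈ 2.5.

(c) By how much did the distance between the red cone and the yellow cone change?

-1.4

Before: roughly 11.6 units apart; after: 10.2. That's 1.4 units closer together.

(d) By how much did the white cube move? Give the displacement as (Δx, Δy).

(1.3, -1.7)

From the two frames, the white cube sits at roughly (9.6, 8.0) before and (10.9, 6.3) after.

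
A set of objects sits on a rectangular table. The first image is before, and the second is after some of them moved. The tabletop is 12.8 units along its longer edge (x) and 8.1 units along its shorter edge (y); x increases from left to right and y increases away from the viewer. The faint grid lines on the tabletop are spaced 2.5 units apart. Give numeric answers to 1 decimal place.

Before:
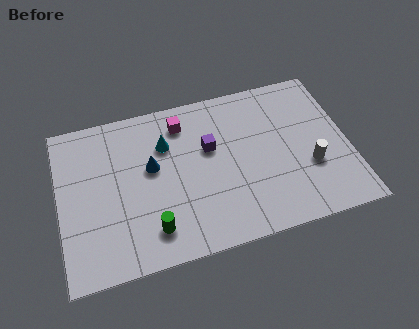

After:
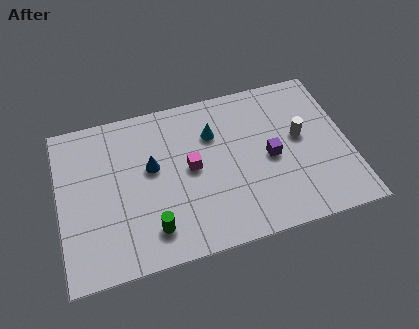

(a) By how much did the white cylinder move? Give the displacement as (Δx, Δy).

(-0.3, 1.6)

The white cylinder started near (11.0, 2.9) and ended near (10.7, 4.5).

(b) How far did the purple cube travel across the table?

2.9

The purple cube moved from about (6.7, 5.0) to (9.3, 3.8), a distance of √(2.6² + 1.2²) ≈ 2.9.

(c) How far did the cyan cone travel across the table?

2.1

The cyan cone was near (4.8, 5.7) before and (6.9, 5.7) after, so it travelled √(2.1² + 0.0²) ≈ 2.1 units.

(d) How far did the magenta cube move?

2.4

From (5.6, 6.6) to (5.8, 4.2), the magenta cube covered √(0.2² + 2.4²) ≈ 2.4 units.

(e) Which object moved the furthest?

the purple cube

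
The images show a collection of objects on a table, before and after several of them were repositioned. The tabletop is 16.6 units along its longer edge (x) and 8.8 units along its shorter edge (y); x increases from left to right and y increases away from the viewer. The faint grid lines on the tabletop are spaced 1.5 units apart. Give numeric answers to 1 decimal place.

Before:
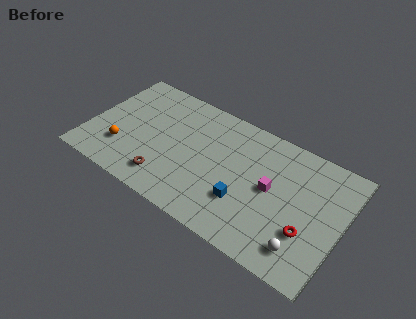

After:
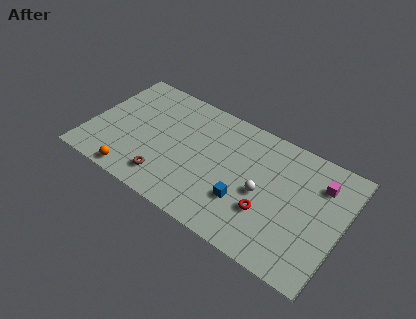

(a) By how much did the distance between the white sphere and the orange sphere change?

-3.5

The distance was about 12.1 in the first image and 8.6 in the second, so they moved 3.5 units closer together.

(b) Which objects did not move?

the brown torus and the blue cube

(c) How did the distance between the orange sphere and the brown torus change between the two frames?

-1.0

The distance was about 3.2 in the first image and 2.2 in the second, so they moved 1.0 units closer together.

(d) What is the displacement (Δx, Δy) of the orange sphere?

(1.1, -1.6)

From the two frames, the orange sphere sits at roughly (2.4, 2.5) before and (3.5, 0.9) after.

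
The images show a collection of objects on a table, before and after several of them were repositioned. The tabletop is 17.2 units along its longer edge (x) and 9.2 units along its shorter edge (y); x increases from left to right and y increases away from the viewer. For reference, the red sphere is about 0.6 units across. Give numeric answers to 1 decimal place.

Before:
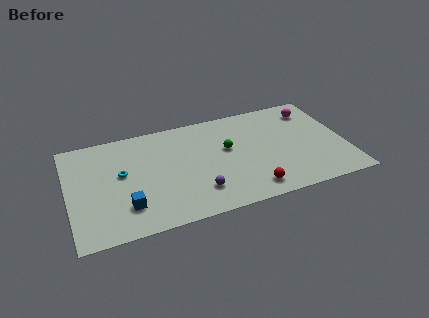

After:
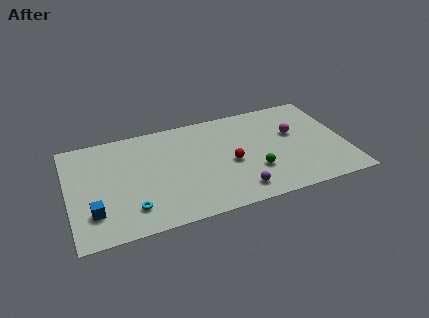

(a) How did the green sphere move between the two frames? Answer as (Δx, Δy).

(1.5, -2.5)

From the two frames, the green sphere sits at roughly (9.9, 5.4) before and (11.4, 2.9) after.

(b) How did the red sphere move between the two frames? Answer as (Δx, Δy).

(-1.0, 2.7)

From the two frames, the red sphere sits at roughly (11.0, 1.4) before and (10.0, 4.1) after.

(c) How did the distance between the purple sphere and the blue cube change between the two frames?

+4.4

They were about 4.4 units apart before and 8.8 after — 4.4 units further apart.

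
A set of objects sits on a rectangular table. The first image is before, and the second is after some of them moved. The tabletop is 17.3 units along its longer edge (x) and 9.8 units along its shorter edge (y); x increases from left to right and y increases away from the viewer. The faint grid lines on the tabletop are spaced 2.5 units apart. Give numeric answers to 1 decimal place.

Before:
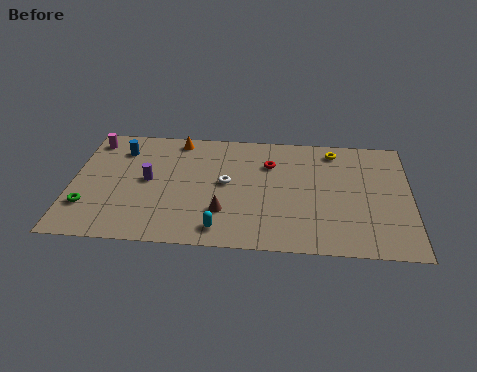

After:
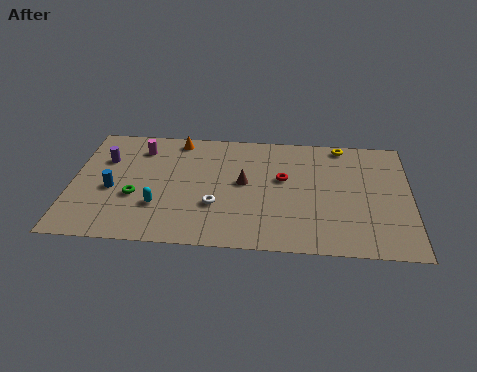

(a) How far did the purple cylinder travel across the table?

2.8

From (3.9, 5.1) to (1.6, 6.7), the purple cylinder covered √(2.3² + 1.6²) ≈ 2.8 units.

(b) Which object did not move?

the orange cone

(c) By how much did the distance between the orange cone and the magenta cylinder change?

-2.3

They were about 4.4 units apart before and 2.1 after — 2.3 units closer together.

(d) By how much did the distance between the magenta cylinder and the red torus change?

-1.6

Before: roughly 9.3 units apart; after: 7.7. That's 1.6 units closer together.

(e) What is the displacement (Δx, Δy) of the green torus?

(2.4, 1.0)

The green torus was at about (0.9, 2.7) and moved to about (3.3, 3.7).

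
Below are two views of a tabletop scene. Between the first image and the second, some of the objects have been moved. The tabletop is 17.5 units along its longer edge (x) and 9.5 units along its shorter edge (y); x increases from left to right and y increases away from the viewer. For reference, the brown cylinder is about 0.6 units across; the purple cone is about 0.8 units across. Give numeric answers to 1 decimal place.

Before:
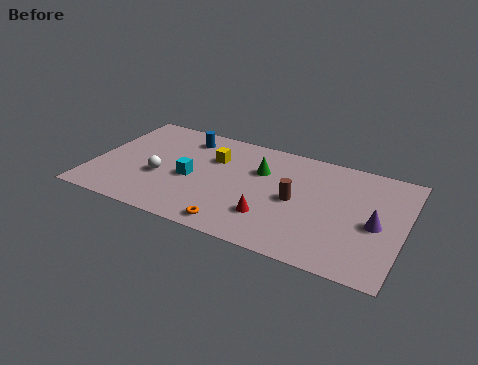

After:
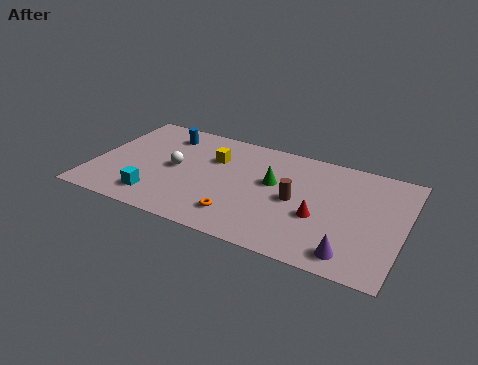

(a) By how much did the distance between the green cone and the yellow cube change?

+0.9

Before: roughly 2.7 units apart; after: 3.6. That's 0.9 units further apart.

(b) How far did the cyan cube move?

2.9

The cyan cube moved from about (5.6, 4.2) to (3.9, 1.8), a distance of √(1.7² + 2.4²) ≈ 2.9.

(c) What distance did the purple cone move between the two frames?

3.1

From (16.0, 4.3) to (14.9, 1.4), the purple cone covered √(1.1² + 2.9²) ≈ 3.1 units.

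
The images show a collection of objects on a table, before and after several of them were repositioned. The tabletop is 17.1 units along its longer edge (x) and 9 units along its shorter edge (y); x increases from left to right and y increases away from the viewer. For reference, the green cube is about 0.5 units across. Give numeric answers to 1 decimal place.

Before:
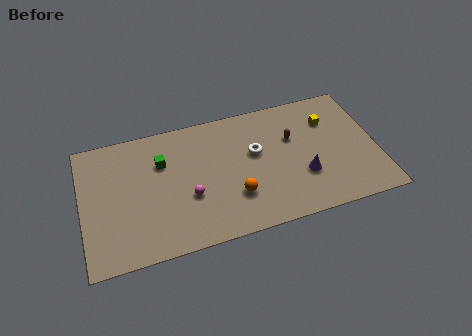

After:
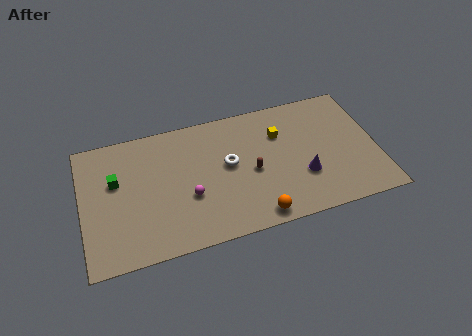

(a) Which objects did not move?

the magenta sphere and the purple cone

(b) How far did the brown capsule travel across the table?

3.0

From (12.3, 5.8) to (9.8, 4.1), the brown capsule covered √(2.5² + 1.7²) ≈ 3.0 units.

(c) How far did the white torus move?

1.6

The white torus was near (10.1, 5.4) before and (8.5, 5.0) after, so it travelled √(1.6² + 0.4²) ≈ 1.6 units.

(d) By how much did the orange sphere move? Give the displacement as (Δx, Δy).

(1.1, -1.7)

The orange sphere was at about (8.7, 2.7) and moved to about (9.8, 1.0).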